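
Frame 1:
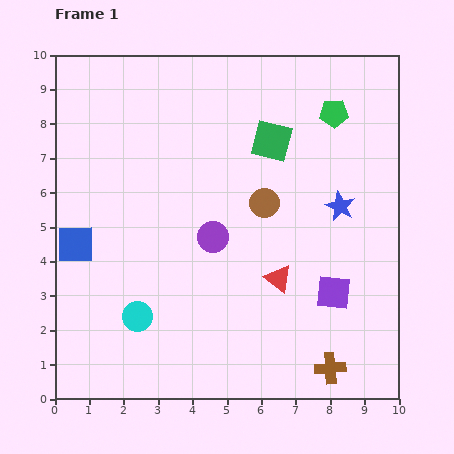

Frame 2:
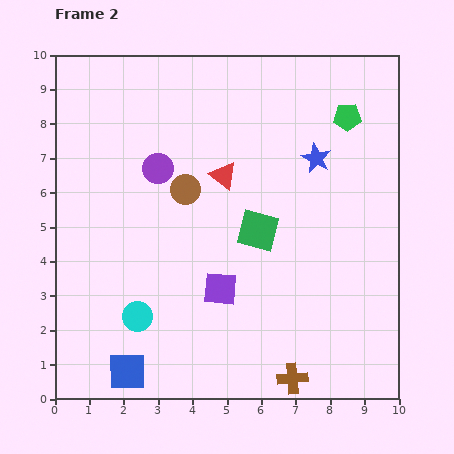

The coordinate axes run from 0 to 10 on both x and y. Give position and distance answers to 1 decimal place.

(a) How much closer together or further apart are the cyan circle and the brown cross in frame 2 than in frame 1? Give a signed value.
-1.0

Distance in frame 1: 5.8. Distance in frame 2: 4.8.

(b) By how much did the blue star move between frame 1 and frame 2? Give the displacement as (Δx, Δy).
(-0.7, 1.4)

The blue star was at (8.3, 5.6) in frame 1 and (7.6, 7.0) in frame 2.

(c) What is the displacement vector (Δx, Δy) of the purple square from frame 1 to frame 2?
(-3.3, 0.1)

The purple square was at (8.1, 3.1) in frame 1 and (4.8, 3.2) in frame 2.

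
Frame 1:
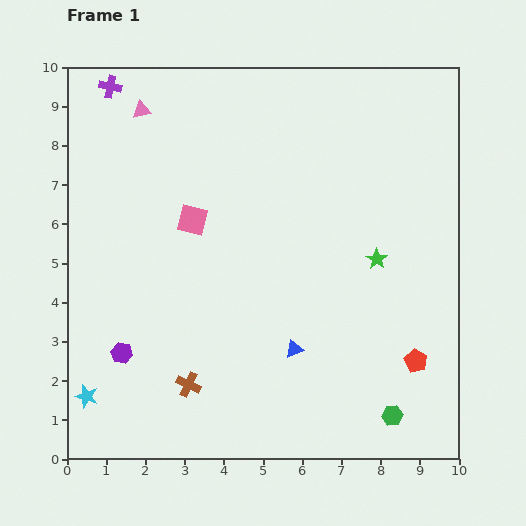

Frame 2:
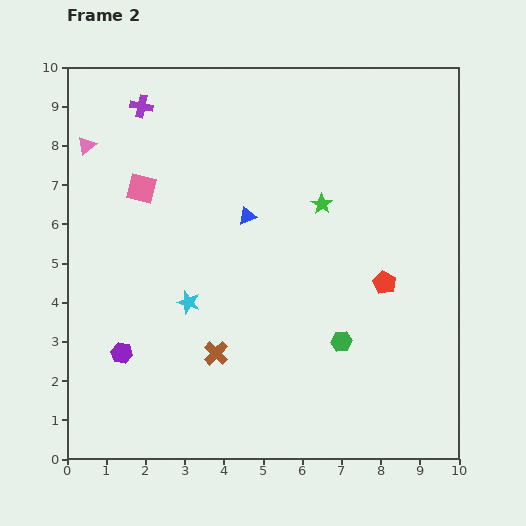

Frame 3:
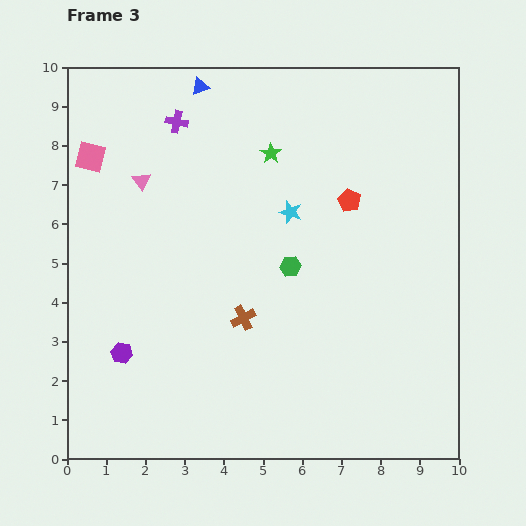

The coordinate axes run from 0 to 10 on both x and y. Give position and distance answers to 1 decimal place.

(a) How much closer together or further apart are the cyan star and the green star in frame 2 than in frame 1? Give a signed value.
-4.0

Distance in frame 1: 8.2. Distance in frame 2: 4.2.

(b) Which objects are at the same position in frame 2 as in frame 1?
the purple hexagon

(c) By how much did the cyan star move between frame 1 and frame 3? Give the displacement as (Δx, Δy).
(5.2, 4.7)

The cyan star was at (0.5, 1.6) in frame 1 and (5.7, 6.3) in frame 3.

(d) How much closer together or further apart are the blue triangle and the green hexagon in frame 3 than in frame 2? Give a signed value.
+1.1

Distance in frame 2: 4.0. Distance in frame 3: 5.1.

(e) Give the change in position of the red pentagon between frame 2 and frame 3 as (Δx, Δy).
(-0.9, 2.1)

The red pentagon was at (8.1, 4.5) in frame 2 and (7.2, 6.6) in frame 3.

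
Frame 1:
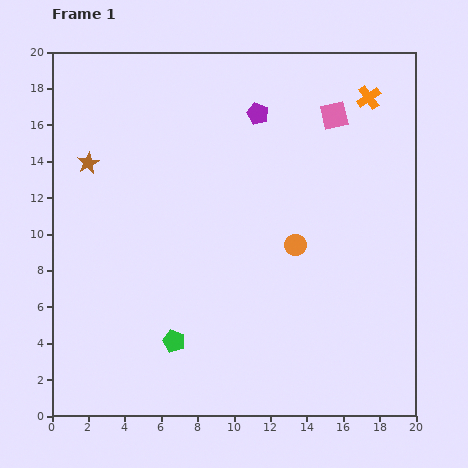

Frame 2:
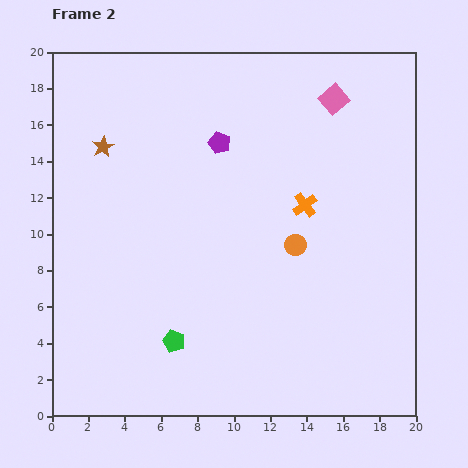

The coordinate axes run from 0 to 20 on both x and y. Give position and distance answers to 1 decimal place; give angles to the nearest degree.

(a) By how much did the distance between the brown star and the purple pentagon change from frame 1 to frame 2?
-3.3

Distance in frame 1: 9.7. Distance in frame 2: 6.4.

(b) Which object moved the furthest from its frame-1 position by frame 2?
the orange cross

(moved 6.9; next 2.6)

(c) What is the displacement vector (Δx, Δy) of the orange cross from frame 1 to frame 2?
(-3.5, -5.9)

The orange cross was at (17.4, 17.5) in frame 1 and (13.9, 11.6) in frame 2.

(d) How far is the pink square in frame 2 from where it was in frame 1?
0.9

The pink square moved from (15.5, 16.5) to (15.5, 17.4), a distance of √(0.0² + 0.9²) ≈ 0.9.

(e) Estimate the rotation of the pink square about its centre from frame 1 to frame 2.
28° counter-clockwise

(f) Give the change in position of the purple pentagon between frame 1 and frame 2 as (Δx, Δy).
(-2.1, -1.6)

The purple pentagon was at (11.3, 16.6) in frame 1 and (9.2, 15.0) in frame 2.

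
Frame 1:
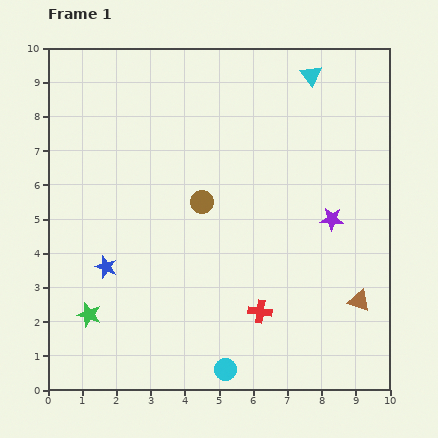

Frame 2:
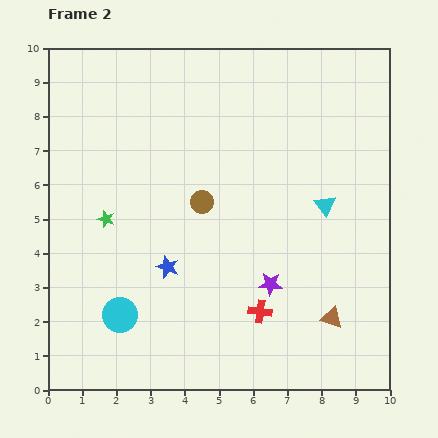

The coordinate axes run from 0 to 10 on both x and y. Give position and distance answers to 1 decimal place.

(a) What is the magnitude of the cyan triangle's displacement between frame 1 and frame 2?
3.8

The cyan triangle moved from (7.7, 9.2) to (8.1, 5.4), a distance of √(0.4² + 3.8²) ≈ 3.8.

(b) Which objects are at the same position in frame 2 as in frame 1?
the brown circle, the red cross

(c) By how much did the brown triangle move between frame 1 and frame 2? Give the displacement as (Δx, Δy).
(-0.8, -0.5)

The brown triangle was at (9.1, 2.6) in frame 1 and (8.3, 2.1) in frame 2.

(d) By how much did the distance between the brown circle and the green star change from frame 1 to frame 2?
-1.9

Distance in frame 1: 4.7. Distance in frame 2: 2.8.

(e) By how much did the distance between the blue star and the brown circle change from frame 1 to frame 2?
-1.3

Distance in frame 1: 3.4. Distance in frame 2: 2.1.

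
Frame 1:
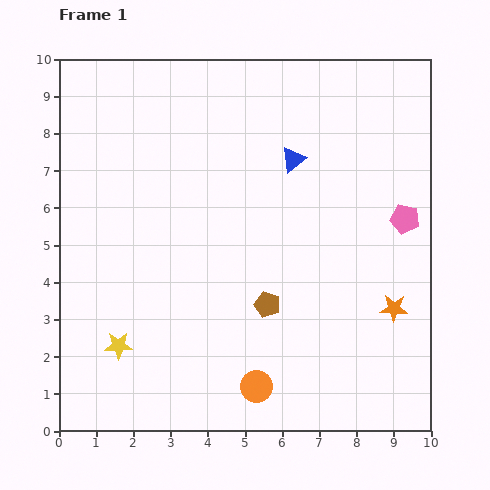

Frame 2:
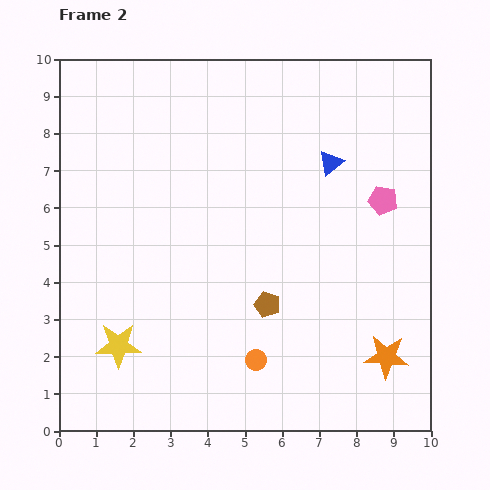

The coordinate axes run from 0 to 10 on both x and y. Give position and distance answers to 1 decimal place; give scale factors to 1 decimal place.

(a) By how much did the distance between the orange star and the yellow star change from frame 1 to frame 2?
-0.3

Distance in frame 1: 7.5. Distance in frame 2: 7.2.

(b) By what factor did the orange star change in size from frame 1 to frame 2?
1.6×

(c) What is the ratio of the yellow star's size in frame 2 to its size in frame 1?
1.7×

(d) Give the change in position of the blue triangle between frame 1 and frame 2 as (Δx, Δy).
(1.0, -0.1)

The blue triangle was at (6.3, 7.3) in frame 1 and (7.3, 7.2) in frame 2.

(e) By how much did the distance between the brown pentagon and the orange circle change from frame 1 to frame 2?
-0.7

Distance in frame 1: 2.2. Distance in frame 2: 1.5.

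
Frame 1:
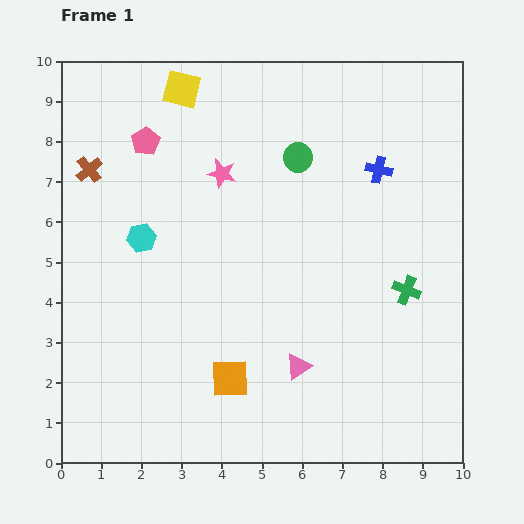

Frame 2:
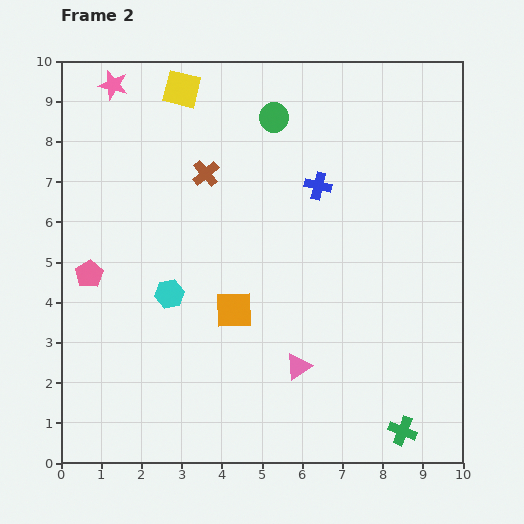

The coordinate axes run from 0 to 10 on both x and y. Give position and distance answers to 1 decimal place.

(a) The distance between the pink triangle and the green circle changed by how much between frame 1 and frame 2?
+1.0

Distance in frame 1: 5.2. Distance in frame 2: 6.2.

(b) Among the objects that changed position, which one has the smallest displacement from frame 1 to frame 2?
the green circle

(moved 1.2)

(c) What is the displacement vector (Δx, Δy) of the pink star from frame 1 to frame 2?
(-2.7, 2.2)

The pink star was at (4.0, 7.2) in frame 1 and (1.3, 9.4) in frame 2.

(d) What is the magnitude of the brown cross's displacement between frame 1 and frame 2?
2.9

The brown cross moved from (0.7, 7.3) to (3.6, 7.2), a distance of √(2.9² + 0.1²) ≈ 2.9.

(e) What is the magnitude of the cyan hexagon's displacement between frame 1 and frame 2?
1.6

The cyan hexagon moved from (2.0, 5.6) to (2.7, 4.2), a distance of √(0.7² + 1.4²) ≈ 1.6.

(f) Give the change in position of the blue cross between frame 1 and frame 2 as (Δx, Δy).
(-1.5, -0.4)

The blue cross was at (7.9, 7.3) in frame 1 and (6.4, 6.9) in frame 2.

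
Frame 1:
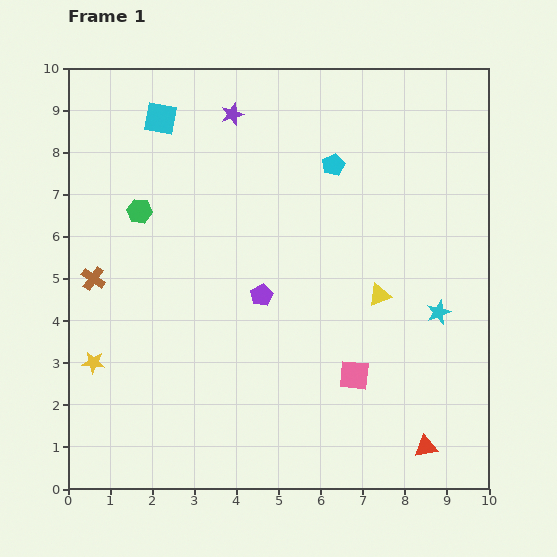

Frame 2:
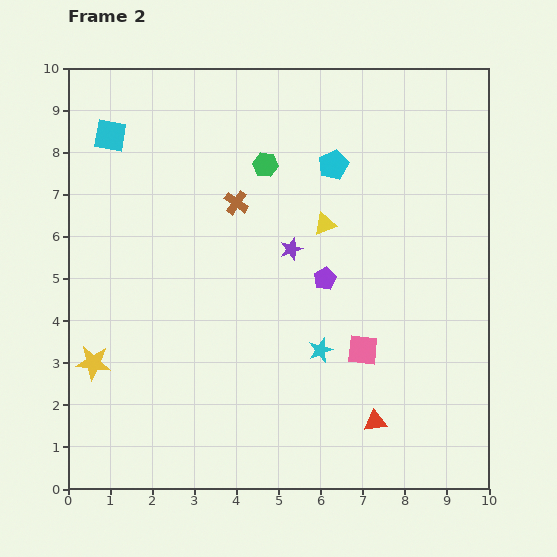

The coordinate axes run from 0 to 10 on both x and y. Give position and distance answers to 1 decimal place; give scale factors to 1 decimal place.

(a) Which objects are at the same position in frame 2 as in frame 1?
the yellow star, the cyan pentagon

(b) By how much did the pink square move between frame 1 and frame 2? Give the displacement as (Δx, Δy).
(0.2, 0.6)

The pink square was at (6.8, 2.7) in frame 1 and (7.0, 3.3) in frame 2.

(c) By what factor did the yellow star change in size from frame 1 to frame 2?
1.5×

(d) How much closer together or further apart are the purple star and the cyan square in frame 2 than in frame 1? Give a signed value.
+3.4

Distance in frame 1: 1.7. Distance in frame 2: 5.1.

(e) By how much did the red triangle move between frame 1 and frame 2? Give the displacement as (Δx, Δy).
(-1.2, 0.6)

The red triangle was at (8.5, 1.0) in frame 1 and (7.3, 1.6) in frame 2.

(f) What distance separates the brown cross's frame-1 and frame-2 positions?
3.8

The brown cross moved from (0.6, 5.0) to (4.0, 6.8), a distance of √(3.4² + 1.8²) ≈ 3.8.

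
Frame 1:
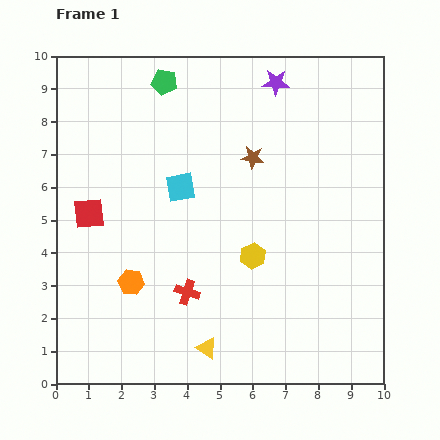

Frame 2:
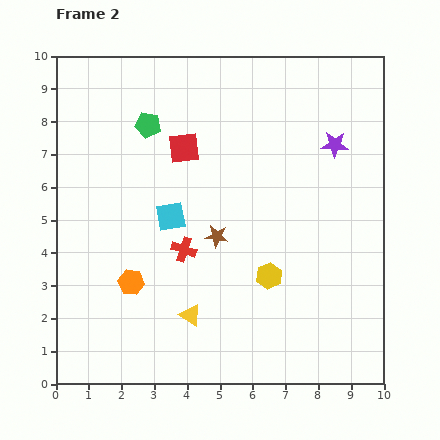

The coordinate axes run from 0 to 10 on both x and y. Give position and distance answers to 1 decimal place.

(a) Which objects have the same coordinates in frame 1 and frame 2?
the orange hexagon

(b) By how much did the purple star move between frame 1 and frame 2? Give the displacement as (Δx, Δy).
(1.8, -1.9)

The purple star was at (6.7, 9.2) in frame 1 and (8.5, 7.3) in frame 2.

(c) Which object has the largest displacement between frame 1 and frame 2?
the red square

(moved 3.5; next 2.6)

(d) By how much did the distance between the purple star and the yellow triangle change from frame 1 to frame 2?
-1.6

Distance in frame 1: 8.4. Distance in frame 2: 6.8.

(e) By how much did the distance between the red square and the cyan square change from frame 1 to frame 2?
-0.8

Distance in frame 1: 2.9. Distance in frame 2: 2.1.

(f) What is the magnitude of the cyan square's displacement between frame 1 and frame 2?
0.9

The cyan square moved from (3.8, 6.0) to (3.5, 5.1), a distance of √(0.3² + 0.9²) ≈ 0.9.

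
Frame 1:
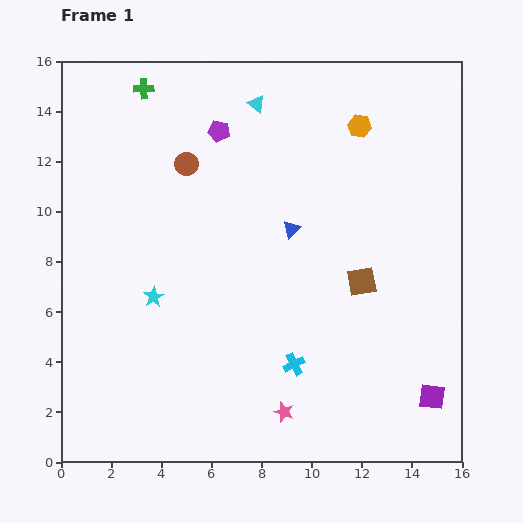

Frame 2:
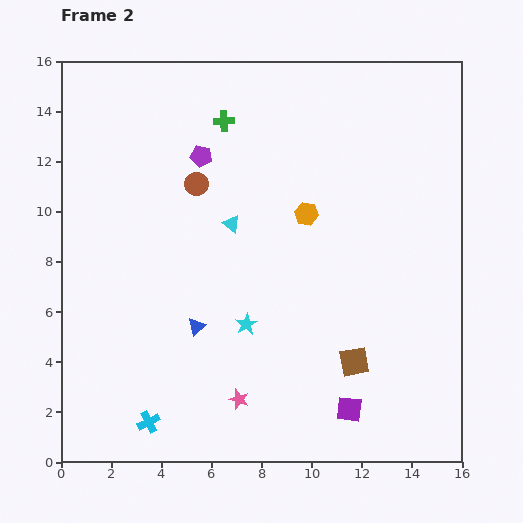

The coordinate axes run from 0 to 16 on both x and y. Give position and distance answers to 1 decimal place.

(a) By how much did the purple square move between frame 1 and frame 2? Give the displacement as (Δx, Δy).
(-3.3, -0.5)

The purple square was at (14.8, 2.6) in frame 1 and (11.5, 2.1) in frame 2.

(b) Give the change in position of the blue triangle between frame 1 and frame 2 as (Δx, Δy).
(-3.8, -3.9)

The blue triangle was at (9.2, 9.3) in frame 1 and (5.4, 5.4) in frame 2.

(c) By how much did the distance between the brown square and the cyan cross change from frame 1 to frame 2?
+4.2

Distance in frame 1: 4.3. Distance in frame 2: 8.5.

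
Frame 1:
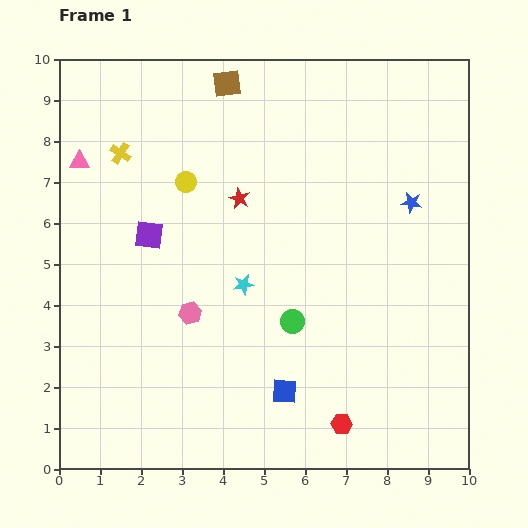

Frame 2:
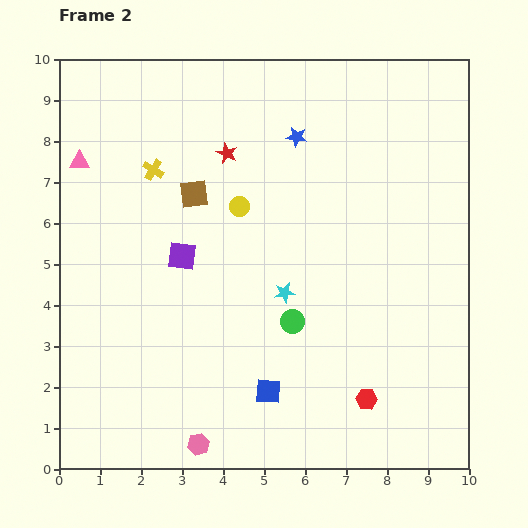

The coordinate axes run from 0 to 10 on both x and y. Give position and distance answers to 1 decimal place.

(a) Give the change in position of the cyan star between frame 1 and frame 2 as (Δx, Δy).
(1.0, -0.2)

The cyan star was at (4.5, 4.5) in frame 1 and (5.5, 4.3) in frame 2.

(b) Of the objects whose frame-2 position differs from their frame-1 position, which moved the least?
the blue square

(moved 0.4)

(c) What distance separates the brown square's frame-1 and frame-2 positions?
2.8

The brown square moved from (4.1, 9.4) to (3.3, 6.7), a distance of √(0.8² + 2.7²) ≈ 2.8.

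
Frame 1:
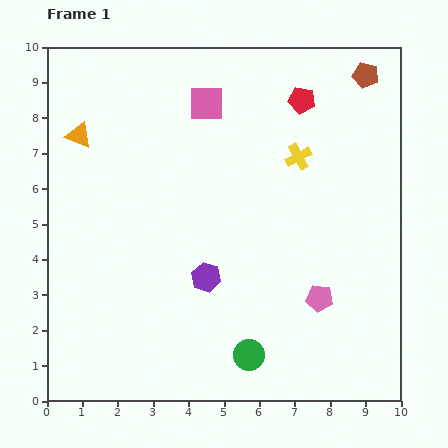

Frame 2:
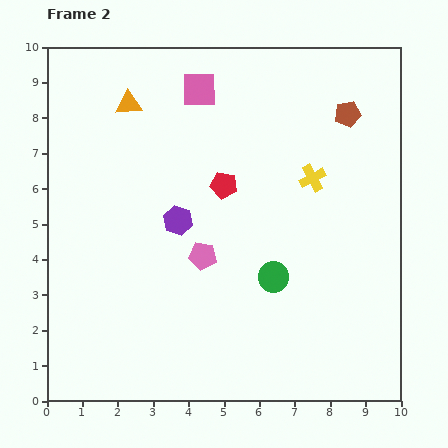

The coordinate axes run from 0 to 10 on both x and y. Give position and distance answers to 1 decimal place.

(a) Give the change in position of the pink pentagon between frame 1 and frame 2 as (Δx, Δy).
(-3.3, 1.2)

The pink pentagon was at (7.7, 2.9) in frame 1 and (4.4, 4.1) in frame 2.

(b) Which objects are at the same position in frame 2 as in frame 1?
none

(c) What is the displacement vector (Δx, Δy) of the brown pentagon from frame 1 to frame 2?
(-0.5, -1.1)

The brown pentagon was at (9.0, 9.2) in frame 1 and (8.5, 8.1) in frame 2.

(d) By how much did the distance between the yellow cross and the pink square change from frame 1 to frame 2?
+1.1

Distance in frame 1: 3.0. Distance in frame 2: 4.1.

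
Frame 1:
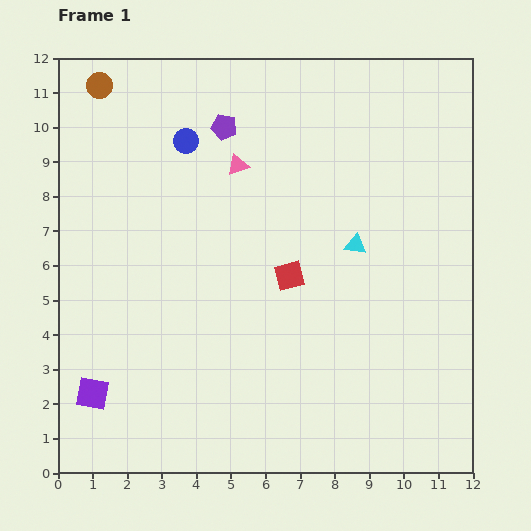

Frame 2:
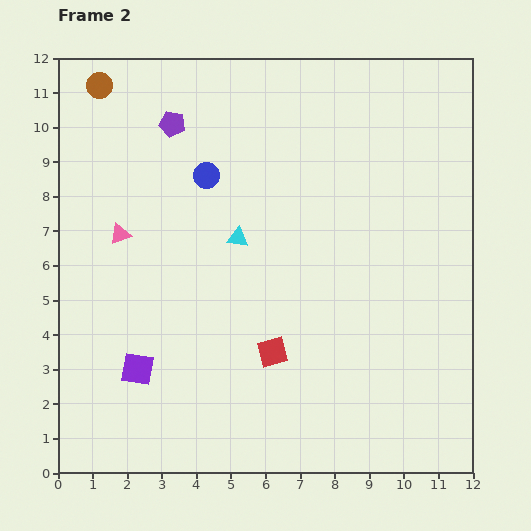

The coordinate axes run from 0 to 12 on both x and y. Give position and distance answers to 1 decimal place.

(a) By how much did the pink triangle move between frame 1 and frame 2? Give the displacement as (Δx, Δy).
(-3.4, -2.0)

The pink triangle was at (5.2, 8.9) in frame 1 and (1.8, 6.9) in frame 2.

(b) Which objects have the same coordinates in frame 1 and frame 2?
the brown circle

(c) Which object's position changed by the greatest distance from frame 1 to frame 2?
the pink triangle

(moved 3.9; next 3.4)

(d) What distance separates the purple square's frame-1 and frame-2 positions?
1.5

The purple square moved from (1.0, 2.3) to (2.3, 3.0), a distance of √(1.3² + 0.7²) ≈ 1.5.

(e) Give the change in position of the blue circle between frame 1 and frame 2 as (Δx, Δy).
(0.6, -1.0)

The blue circle was at (3.7, 9.6) in frame 1 and (4.3, 8.6) in frame 2.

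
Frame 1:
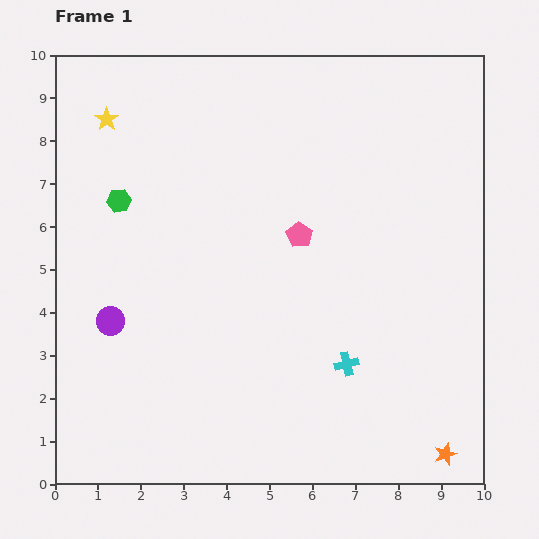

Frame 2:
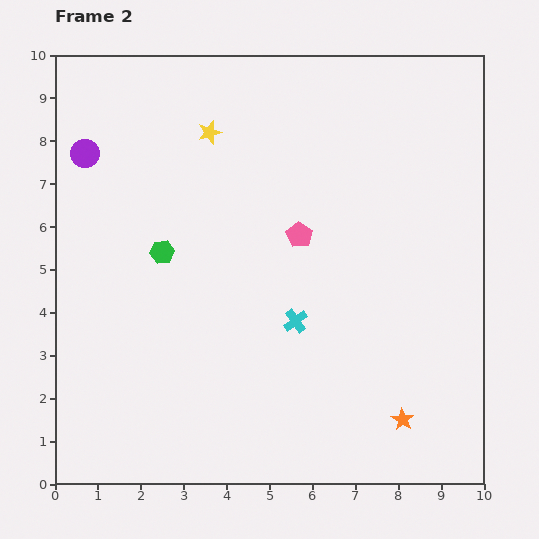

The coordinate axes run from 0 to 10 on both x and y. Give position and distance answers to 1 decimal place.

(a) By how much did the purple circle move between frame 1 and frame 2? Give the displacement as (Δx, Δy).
(-0.6, 3.9)

The purple circle was at (1.3, 3.8) in frame 1 and (0.7, 7.7) in frame 2.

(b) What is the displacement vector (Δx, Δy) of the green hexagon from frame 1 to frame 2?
(1.0, -1.2)

The green hexagon was at (1.5, 6.6) in frame 1 and (2.5, 5.4) in frame 2.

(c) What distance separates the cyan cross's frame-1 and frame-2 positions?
1.6

The cyan cross moved from (6.8, 2.8) to (5.6, 3.8), a distance of √(1.2² + 1.0²) ≈ 1.6.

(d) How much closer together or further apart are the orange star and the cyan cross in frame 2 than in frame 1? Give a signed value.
+0.3

Distance in frame 1: 3.1. Distance in frame 2: 3.4.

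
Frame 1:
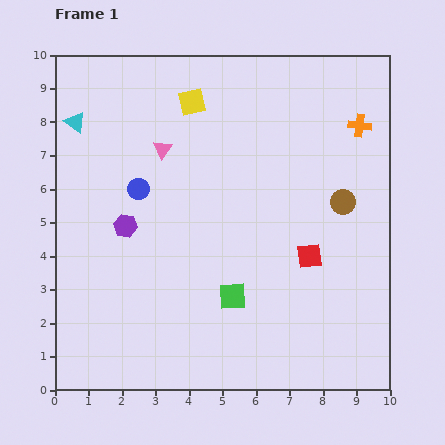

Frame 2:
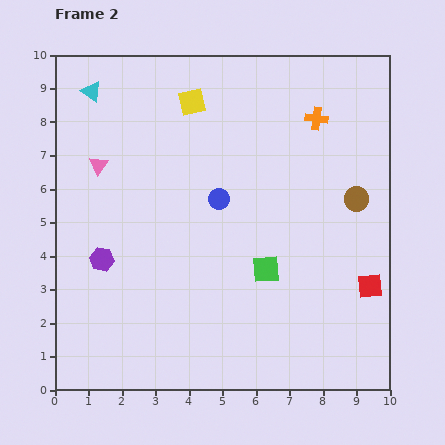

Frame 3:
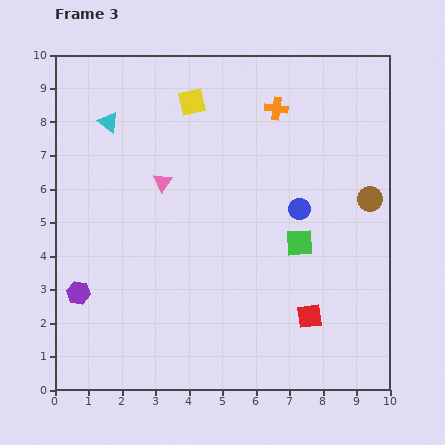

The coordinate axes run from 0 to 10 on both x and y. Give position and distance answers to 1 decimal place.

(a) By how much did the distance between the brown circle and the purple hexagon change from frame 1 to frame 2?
+1.3

Distance in frame 1: 6.5. Distance in frame 2: 7.8.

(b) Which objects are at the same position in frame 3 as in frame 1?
the yellow square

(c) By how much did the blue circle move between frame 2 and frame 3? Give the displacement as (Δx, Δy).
(2.4, -0.3)

The blue circle was at (4.9, 5.7) in frame 2 and (7.3, 5.4) in frame 3.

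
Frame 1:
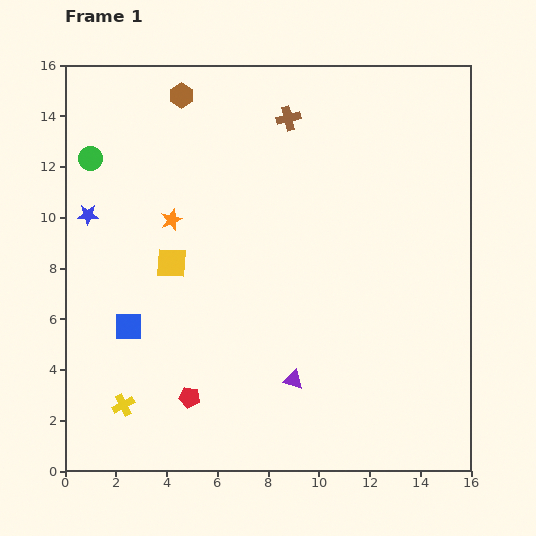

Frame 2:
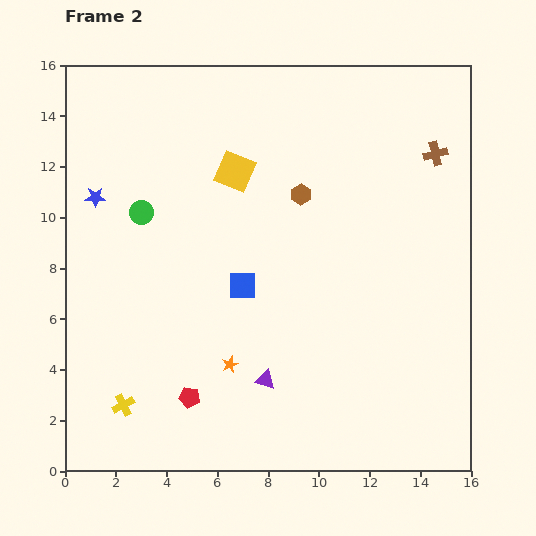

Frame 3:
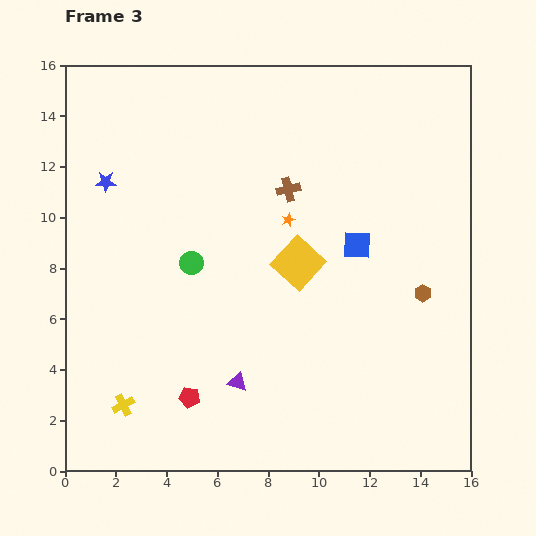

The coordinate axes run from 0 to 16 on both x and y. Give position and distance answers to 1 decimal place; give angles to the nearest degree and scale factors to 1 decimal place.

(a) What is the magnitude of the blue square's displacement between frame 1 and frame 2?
4.8

The blue square moved from (2.5, 5.7) to (7.0, 7.3), a distance of √(4.5² + 1.6²) ≈ 4.8.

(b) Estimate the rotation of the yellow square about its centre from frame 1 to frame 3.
40° clockwise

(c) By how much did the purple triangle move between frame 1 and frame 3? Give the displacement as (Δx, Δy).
(-2.2, -0.1)

The purple triangle was at (9.0, 3.6) in frame 1 and (6.8, 3.5) in frame 3.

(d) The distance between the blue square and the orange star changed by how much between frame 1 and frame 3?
-1.6

Distance in frame 1: 4.5. Distance in frame 3: 2.9.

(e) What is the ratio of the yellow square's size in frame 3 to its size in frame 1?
1.5×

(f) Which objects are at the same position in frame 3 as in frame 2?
the yellow cross, the red pentagon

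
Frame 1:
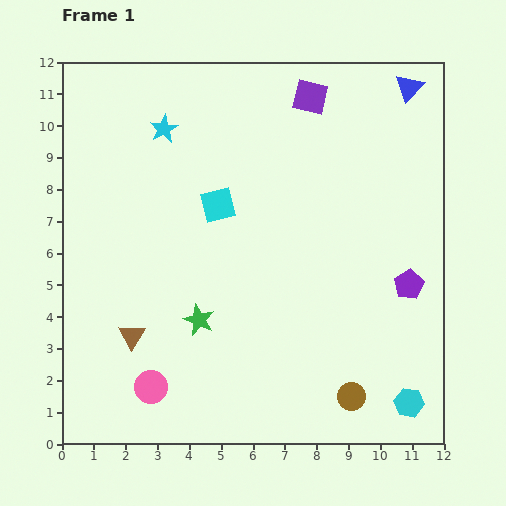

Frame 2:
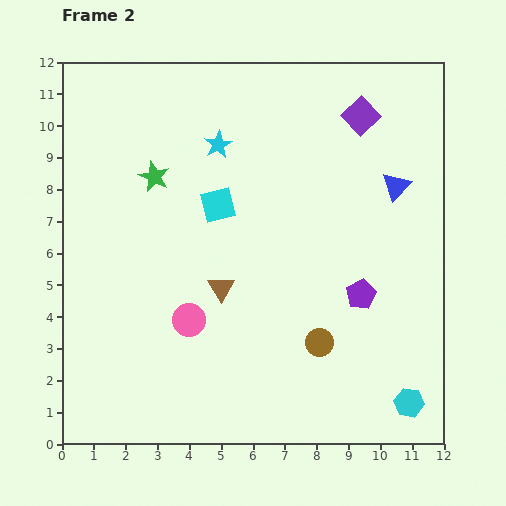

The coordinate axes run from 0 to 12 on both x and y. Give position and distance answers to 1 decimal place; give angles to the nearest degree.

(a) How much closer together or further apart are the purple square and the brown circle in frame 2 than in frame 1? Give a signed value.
-2.3

Distance in frame 1: 9.5. Distance in frame 2: 7.2.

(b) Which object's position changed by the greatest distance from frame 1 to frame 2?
the green star

(moved 4.7; next 3.2)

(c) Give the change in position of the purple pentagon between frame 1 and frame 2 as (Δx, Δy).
(-1.5, -0.3)

The purple pentagon was at (10.9, 5.0) in frame 1 and (9.4, 4.7) in frame 2.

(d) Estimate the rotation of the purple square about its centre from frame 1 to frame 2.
33° clockwise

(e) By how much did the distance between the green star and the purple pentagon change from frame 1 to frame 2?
+0.8

Distance in frame 1: 6.7. Distance in frame 2: 7.5.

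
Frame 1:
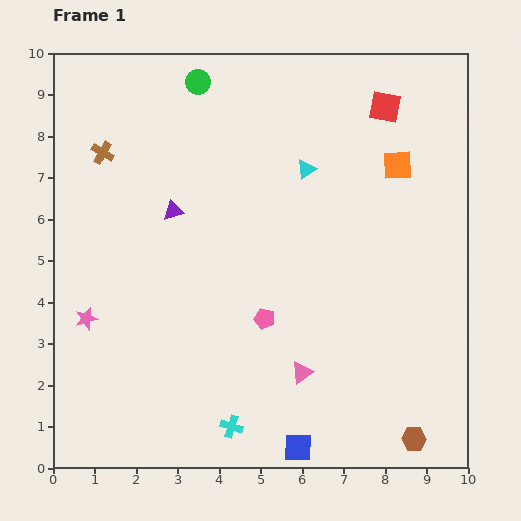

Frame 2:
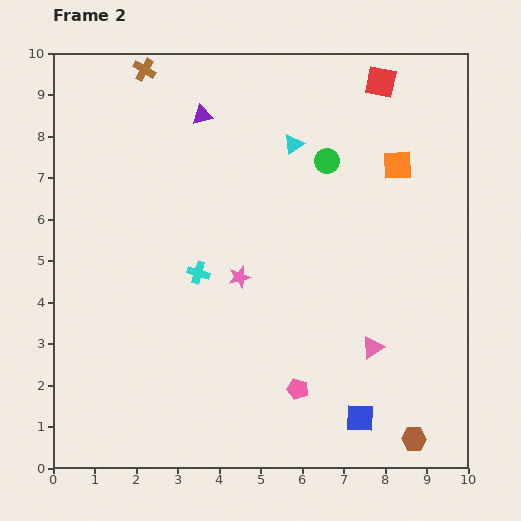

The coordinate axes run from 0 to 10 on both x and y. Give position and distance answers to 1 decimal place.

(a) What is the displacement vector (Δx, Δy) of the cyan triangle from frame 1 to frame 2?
(-0.3, 0.6)

The cyan triangle was at (6.1, 7.2) in frame 1 and (5.8, 7.8) in frame 2.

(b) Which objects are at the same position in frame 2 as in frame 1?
the orange square, the brown hexagon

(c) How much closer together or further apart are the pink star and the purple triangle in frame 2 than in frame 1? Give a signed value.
+0.7

Distance in frame 1: 3.3. Distance in frame 2: 4.0.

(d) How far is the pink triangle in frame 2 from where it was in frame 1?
1.8

The pink triangle moved from (6.0, 2.3) to (7.7, 2.9), a distance of √(1.7² + 0.6²) ≈ 1.8.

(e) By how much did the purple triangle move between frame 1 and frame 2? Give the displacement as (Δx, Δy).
(0.7, 2.3)

The purple triangle was at (2.9, 6.2) in frame 1 and (3.6, 8.5) in frame 2.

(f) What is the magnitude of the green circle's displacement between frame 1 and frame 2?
3.6

The green circle moved from (3.5, 9.3) to (6.6, 7.4), a distance of √(3.1² + 1.9²) ≈ 3.6.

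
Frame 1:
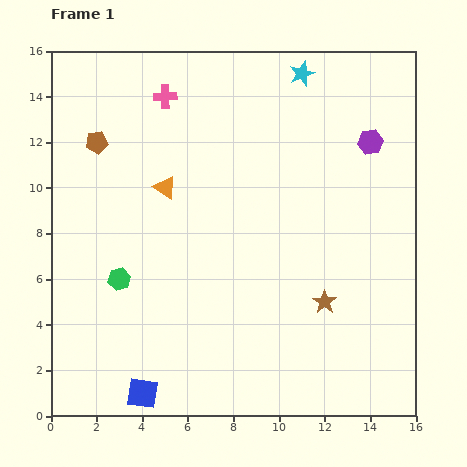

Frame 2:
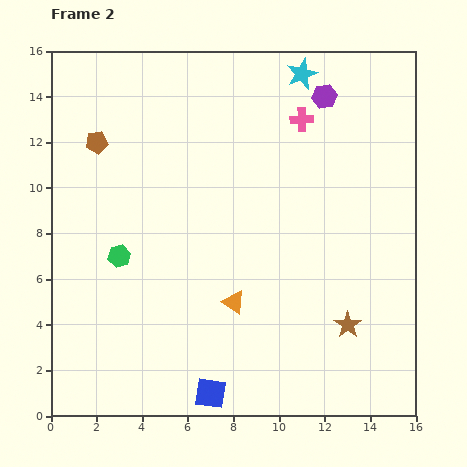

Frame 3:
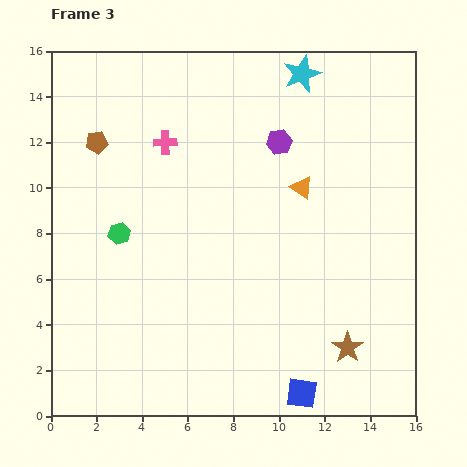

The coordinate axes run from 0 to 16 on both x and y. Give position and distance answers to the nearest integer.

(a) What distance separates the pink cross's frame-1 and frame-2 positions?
6

The pink cross moved from (5, 14) to (11, 13), a distance of √(6² + 1²) ≈ 6.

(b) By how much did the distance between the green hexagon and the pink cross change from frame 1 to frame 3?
-4

Distance in frame 1: 8. Distance in frame 3: 4.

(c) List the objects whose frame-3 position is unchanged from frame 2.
the cyan star, the brown pentagon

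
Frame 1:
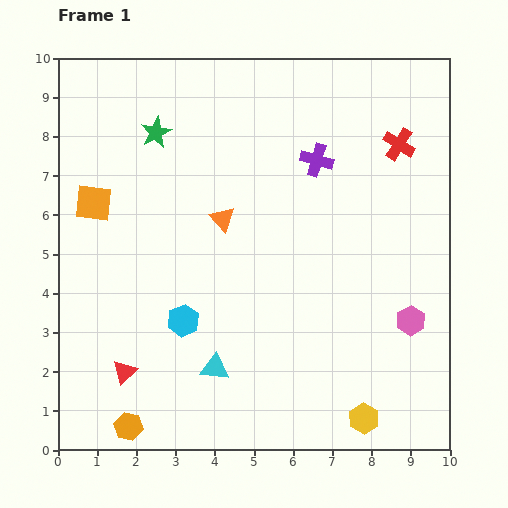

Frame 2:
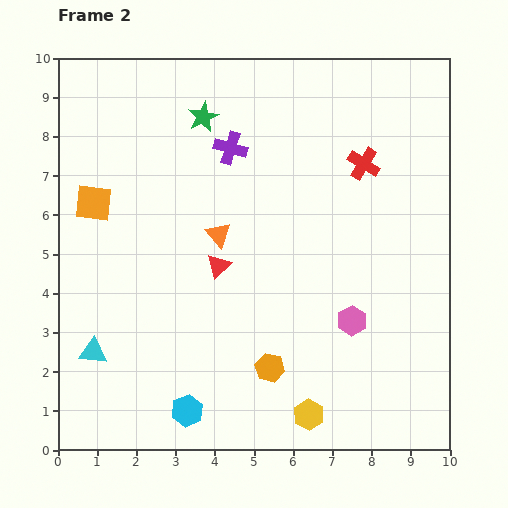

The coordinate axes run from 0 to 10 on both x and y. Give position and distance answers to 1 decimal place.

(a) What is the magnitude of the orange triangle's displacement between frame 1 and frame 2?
0.4

The orange triangle moved from (4.2, 5.9) to (4.1, 5.5), a distance of √(0.1² + 0.4²) ≈ 0.4.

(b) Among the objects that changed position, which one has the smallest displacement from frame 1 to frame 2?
the orange triangle

(moved 0.4)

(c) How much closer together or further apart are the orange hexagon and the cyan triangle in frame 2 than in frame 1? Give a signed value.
+1.8

Distance in frame 1: 2.7. Distance in frame 2: 4.5.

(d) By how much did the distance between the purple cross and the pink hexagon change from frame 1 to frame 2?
+0.6

Distance in frame 1: 4.8. Distance in frame 2: 5.4.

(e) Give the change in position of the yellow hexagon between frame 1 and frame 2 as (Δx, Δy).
(-1.4, 0.1)

The yellow hexagon was at (7.8, 0.8) in frame 1 and (6.4, 0.9) in frame 2.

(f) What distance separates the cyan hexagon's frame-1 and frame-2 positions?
2.3

The cyan hexagon moved from (3.2, 3.3) to (3.3, 1.0), a distance of √(0.1² + 2.3²) ≈ 2.3.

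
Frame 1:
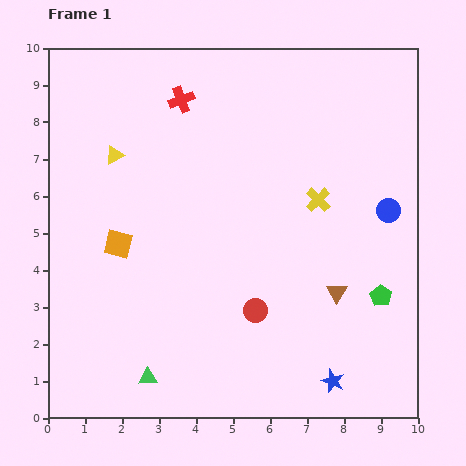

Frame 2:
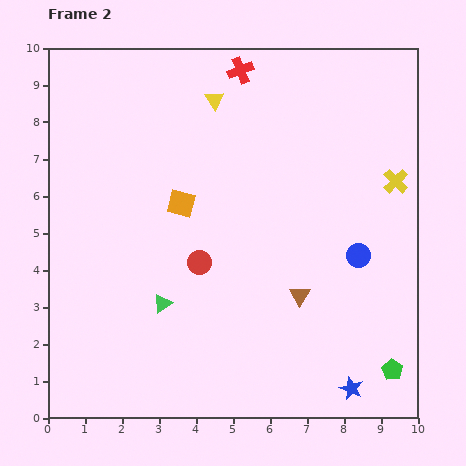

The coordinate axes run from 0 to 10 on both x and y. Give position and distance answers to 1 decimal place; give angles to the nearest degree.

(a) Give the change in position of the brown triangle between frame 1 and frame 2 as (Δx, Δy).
(-1.0, -0.1)

The brown triangle was at (7.8, 3.4) in frame 1 and (6.8, 3.3) in frame 2.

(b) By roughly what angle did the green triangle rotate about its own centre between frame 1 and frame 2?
33° counter-clockwise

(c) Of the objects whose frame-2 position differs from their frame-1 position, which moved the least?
the blue star

(moved 0.5)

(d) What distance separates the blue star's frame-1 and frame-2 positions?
0.5

The blue star moved from (7.7, 1.0) to (8.2, 0.8), a distance of √(0.5² + 0.2²) ≈ 0.5.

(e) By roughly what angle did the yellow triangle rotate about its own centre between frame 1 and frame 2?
37° counter-clockwise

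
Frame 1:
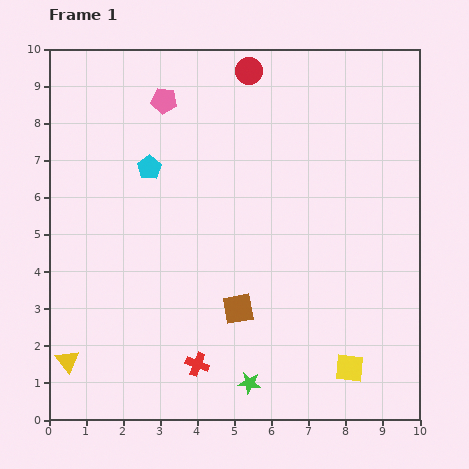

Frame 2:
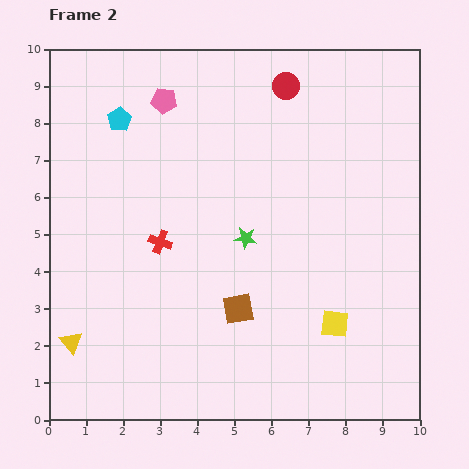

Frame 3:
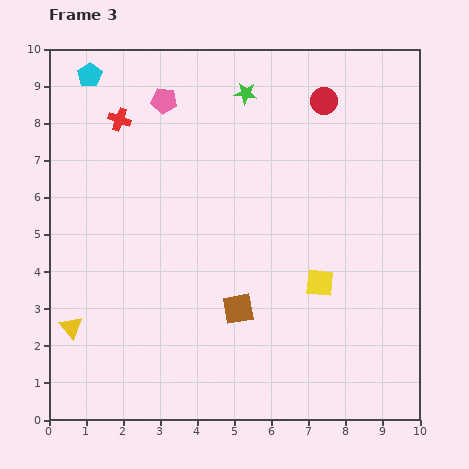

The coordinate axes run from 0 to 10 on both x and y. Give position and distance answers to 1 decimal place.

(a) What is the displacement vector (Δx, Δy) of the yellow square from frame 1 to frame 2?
(-0.4, 1.2)

The yellow square was at (8.1, 1.4) in frame 1 and (7.7, 2.6) in frame 2.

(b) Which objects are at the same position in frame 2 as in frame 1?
the brown square, the pink pentagon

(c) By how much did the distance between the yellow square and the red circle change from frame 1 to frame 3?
-3.5

Distance in frame 1: 8.4. Distance in frame 3: 4.9.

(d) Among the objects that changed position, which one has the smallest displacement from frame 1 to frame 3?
the yellow triangle

(moved 0.9)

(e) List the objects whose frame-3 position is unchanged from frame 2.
the brown square, the pink pentagon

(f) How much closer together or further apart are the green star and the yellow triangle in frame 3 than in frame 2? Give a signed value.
+2.4

Distance in frame 2: 5.5. Distance in frame 3: 7.9.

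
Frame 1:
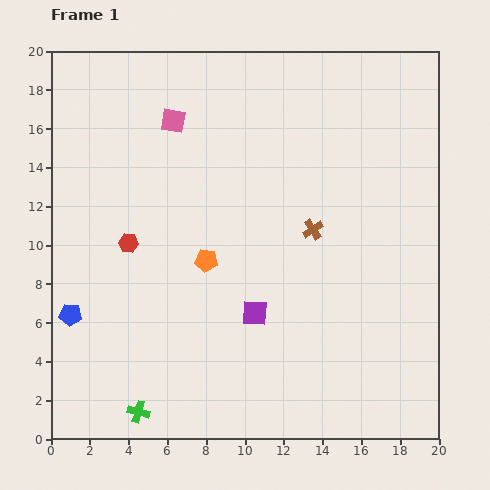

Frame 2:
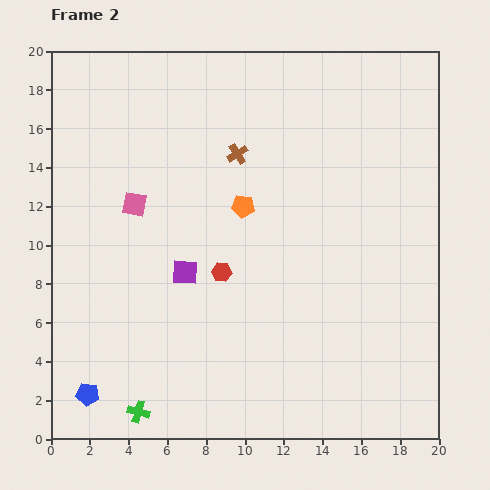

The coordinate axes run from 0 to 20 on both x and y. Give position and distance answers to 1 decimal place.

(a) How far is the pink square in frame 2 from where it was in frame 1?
4.7

The pink square moved from (6.3, 16.4) to (4.3, 12.1), a distance of √(2.0² + 4.3²) ≈ 4.7.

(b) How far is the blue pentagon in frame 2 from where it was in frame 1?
4.2

The blue pentagon moved from (1.0, 6.4) to (1.9, 2.3), a distance of √(0.9² + 4.1²) ≈ 4.2.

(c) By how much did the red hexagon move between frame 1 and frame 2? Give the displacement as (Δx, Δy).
(4.8, -1.5)

The red hexagon was at (4.0, 10.1) in frame 1 and (8.8, 8.6) in frame 2.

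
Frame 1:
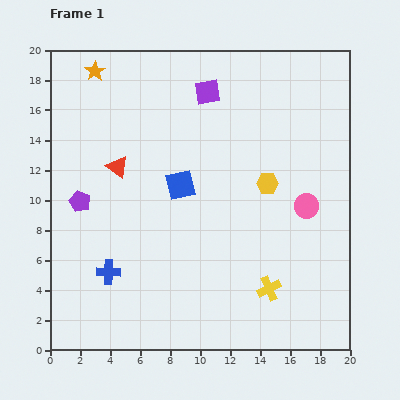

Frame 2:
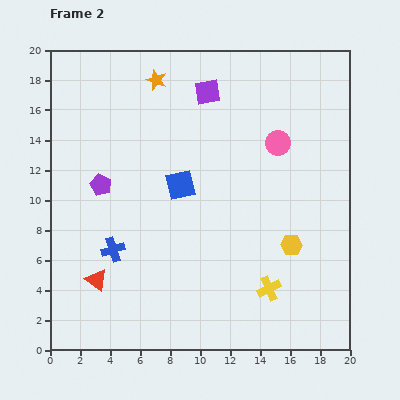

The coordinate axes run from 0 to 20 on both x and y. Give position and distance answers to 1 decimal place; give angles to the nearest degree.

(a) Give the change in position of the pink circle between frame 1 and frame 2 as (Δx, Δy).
(-1.9, 4.2)

The pink circle was at (17.1, 9.6) in frame 1 and (15.2, 13.8) in frame 2.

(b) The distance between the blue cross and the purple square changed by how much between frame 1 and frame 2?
-1.5

Distance in frame 1: 13.7. Distance in frame 2: 12.2.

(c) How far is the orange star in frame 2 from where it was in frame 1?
4.1

The orange star moved from (3.0, 18.6) to (7.1, 18.0), a distance of √(4.1² + 0.6²) ≈ 4.1.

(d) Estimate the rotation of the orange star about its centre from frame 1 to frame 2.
20° counter-clockwise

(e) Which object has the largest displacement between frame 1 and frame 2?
the red triangle

(moved 7.6; next 4.6)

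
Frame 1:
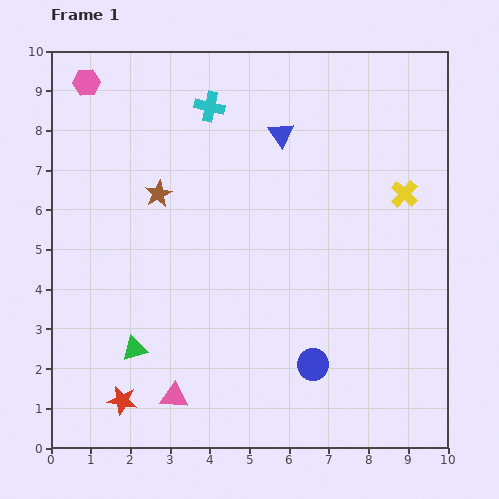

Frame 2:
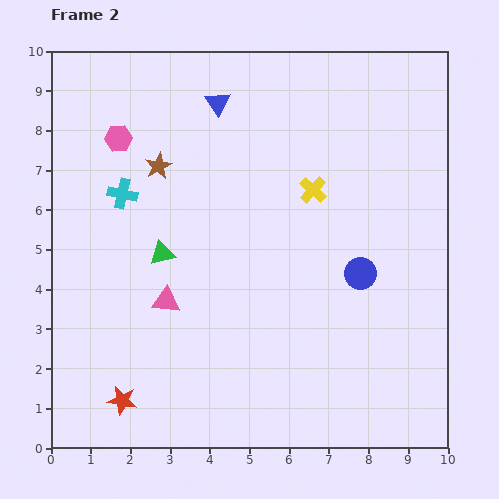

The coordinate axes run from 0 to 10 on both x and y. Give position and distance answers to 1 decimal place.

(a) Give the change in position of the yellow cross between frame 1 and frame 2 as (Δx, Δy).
(-2.3, 0.1)

The yellow cross was at (8.9, 6.4) in frame 1 and (6.6, 6.5) in frame 2.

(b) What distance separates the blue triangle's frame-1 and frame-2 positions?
1.8

The blue triangle moved from (5.8, 7.9) to (4.2, 8.7), a distance of √(1.6² + 0.8²) ≈ 1.8.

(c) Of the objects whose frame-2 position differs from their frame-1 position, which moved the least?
the brown star

(moved 0.7)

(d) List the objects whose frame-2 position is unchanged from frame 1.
the red star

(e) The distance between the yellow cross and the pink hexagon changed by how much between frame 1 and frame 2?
-3.4

Distance in frame 1: 8.5. Distance in frame 2: 5.1.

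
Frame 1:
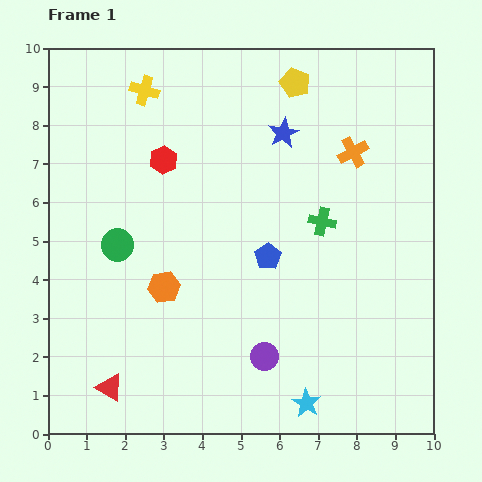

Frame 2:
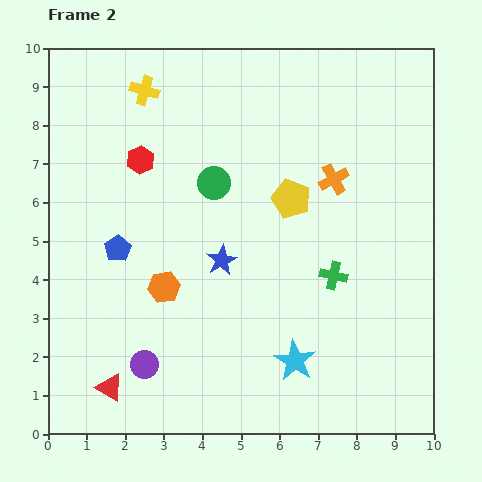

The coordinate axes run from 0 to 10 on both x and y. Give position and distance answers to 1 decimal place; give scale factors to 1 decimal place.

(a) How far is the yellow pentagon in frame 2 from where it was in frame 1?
3.0

The yellow pentagon moved from (6.4, 9.1) to (6.3, 6.1), a distance of √(0.1² + 3.0²) ≈ 3.0.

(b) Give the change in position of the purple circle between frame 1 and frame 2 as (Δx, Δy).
(-3.1, -0.2)

The purple circle was at (5.6, 2.0) in frame 1 and (2.5, 1.8) in frame 2.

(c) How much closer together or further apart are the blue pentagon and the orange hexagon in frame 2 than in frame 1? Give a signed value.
-1.2

Distance in frame 1: 2.8. Distance in frame 2: 1.6.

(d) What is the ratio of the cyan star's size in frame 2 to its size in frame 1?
1.4×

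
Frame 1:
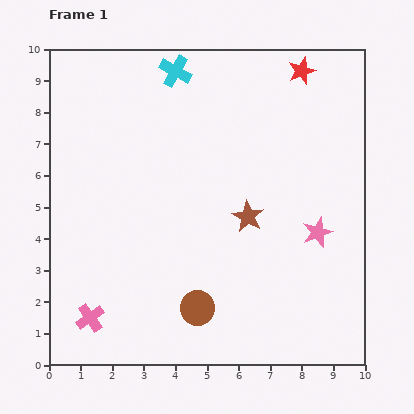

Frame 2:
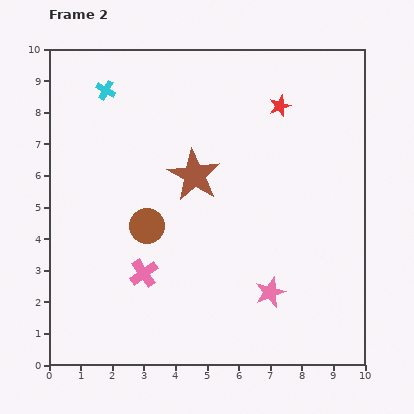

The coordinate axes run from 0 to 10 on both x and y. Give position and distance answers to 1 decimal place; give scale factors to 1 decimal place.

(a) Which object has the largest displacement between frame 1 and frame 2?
the brown circle

(moved 3.1; next 2.4)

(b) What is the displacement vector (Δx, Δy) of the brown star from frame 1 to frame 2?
(-1.7, 1.3)

The brown star was at (6.3, 4.7) in frame 1 and (4.6, 6.0) in frame 2.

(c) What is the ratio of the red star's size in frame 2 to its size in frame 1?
0.8×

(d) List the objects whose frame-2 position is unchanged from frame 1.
none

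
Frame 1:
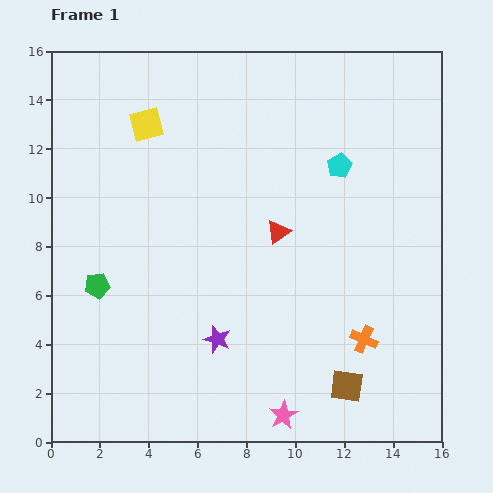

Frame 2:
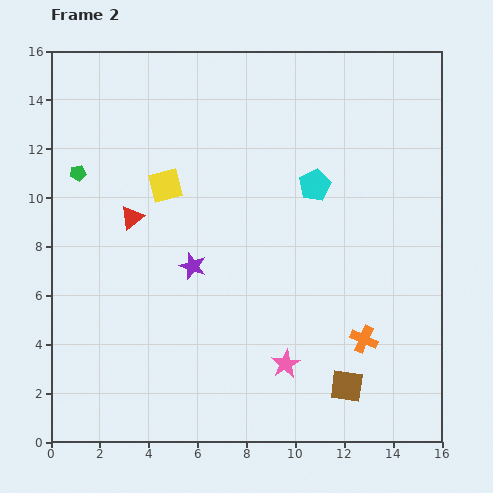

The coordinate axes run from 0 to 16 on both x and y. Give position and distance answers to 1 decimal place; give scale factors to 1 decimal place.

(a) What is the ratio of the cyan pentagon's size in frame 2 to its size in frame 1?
1.3×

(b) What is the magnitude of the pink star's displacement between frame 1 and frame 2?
2.1

The pink star moved from (9.5, 1.1) to (9.6, 3.2), a distance of √(0.1² + 2.1²) ≈ 2.1.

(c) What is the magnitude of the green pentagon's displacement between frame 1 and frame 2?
4.7

The green pentagon moved from (1.9, 6.4) to (1.1, 11.0), a distance of √(0.8² + 4.6²) ≈ 4.7.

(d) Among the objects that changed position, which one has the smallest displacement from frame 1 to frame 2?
the cyan pentagon

(moved 1.3)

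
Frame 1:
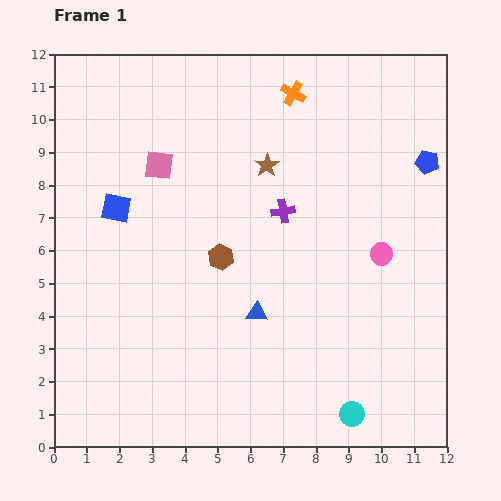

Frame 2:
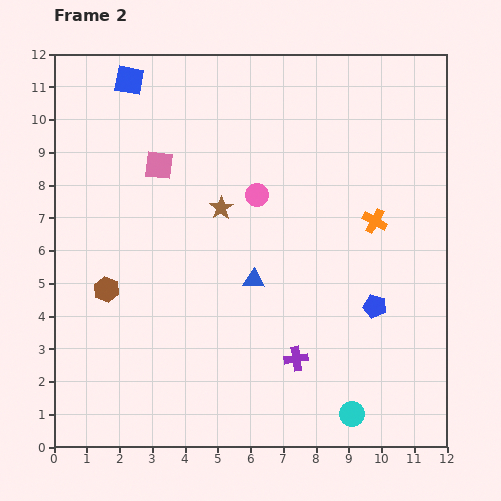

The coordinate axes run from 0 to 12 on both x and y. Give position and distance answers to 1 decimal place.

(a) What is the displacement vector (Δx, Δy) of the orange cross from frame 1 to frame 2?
(2.5, -3.9)

The orange cross was at (7.3, 10.8) in frame 1 and (9.8, 6.9) in frame 2.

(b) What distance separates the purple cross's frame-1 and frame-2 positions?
4.5

The purple cross moved from (7.0, 7.2) to (7.4, 2.7), a distance of √(0.4² + 4.5²) ≈ 4.5.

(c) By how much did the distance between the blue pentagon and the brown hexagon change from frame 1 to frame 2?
+1.3

Distance in frame 1: 6.9. Distance in frame 2: 8.2.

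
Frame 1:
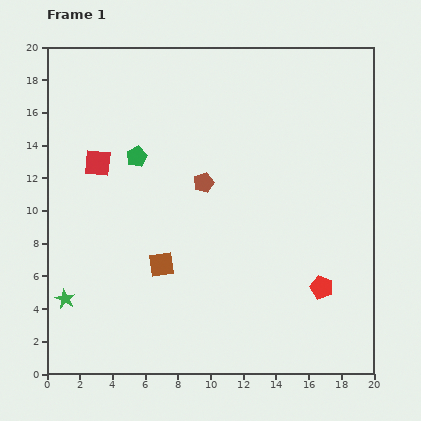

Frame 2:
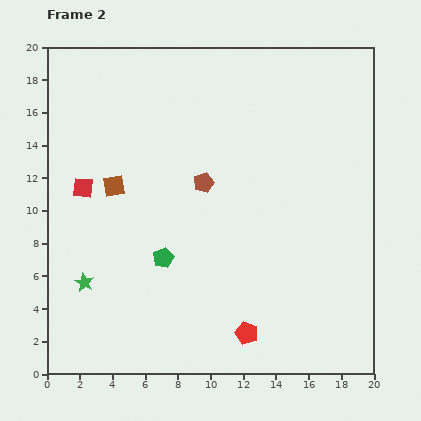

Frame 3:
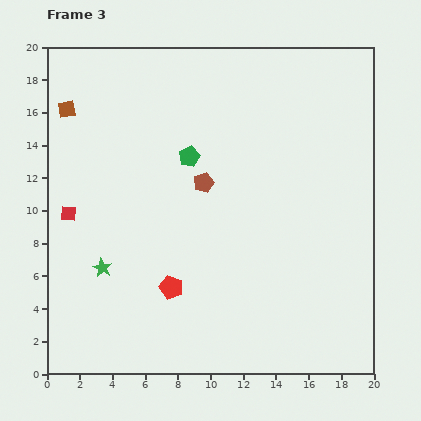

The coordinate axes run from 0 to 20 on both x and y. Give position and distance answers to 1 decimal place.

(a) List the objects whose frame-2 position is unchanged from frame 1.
the brown pentagon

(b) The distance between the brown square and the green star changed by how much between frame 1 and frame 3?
+3.6

Distance in frame 1: 6.3. Distance in frame 3: 9.9.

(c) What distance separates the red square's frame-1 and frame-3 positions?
3.6

The red square moved from (3.1, 12.9) to (1.3, 9.8), a distance of √(1.8² + 3.1²) ≈ 3.6.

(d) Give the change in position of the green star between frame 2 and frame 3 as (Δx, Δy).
(1.1, 0.9)

The green star was at (2.3, 5.6) in frame 2 and (3.4, 6.5) in frame 3.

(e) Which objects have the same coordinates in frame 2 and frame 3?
the brown pentagon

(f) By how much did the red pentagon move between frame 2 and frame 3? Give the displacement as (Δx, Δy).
(-4.6, 2.8)

The red pentagon was at (12.2, 2.5) in frame 2 and (7.6, 5.3) in frame 3.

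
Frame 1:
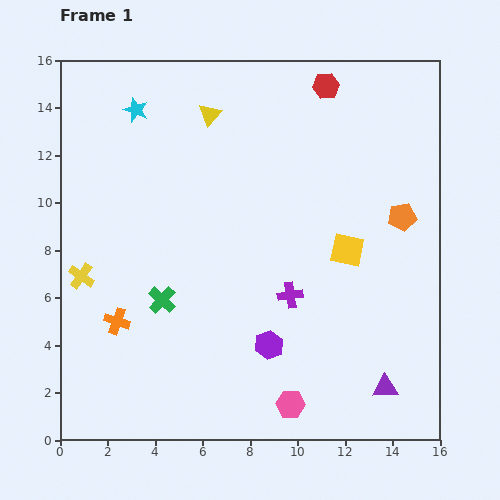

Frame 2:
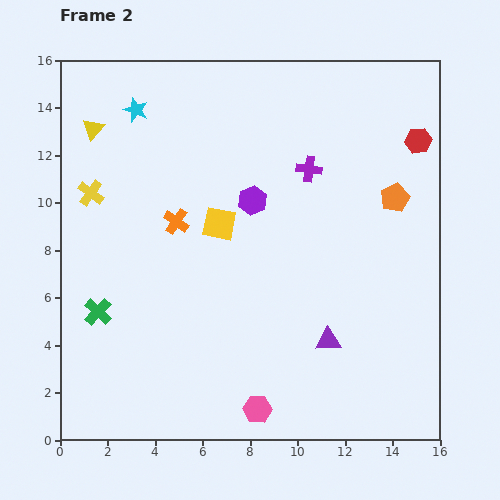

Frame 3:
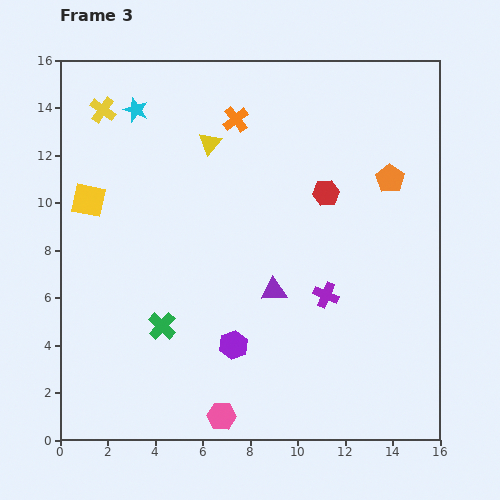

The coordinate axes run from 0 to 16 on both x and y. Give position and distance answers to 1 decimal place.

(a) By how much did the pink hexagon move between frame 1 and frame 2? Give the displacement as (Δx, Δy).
(-1.4, -0.2)

The pink hexagon was at (9.7, 1.5) in frame 1 and (8.3, 1.3) in frame 2.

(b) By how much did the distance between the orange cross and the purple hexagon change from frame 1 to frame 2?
-3.2

Distance in frame 1: 6.5. Distance in frame 2: 3.3.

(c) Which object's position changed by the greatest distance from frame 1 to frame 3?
the yellow square

(moved 11.1; next 9.9)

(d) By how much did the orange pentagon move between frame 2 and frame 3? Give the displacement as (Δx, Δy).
(-0.2, 0.8)

The orange pentagon was at (14.1, 10.2) in frame 2 and (13.9, 11.0) in frame 3.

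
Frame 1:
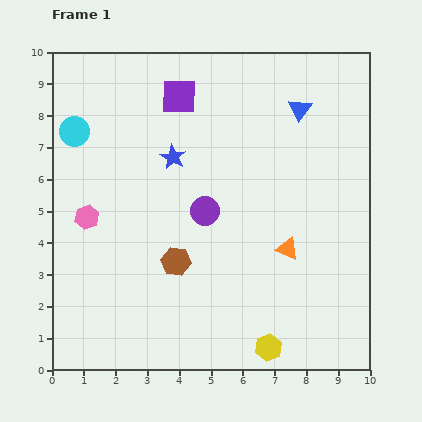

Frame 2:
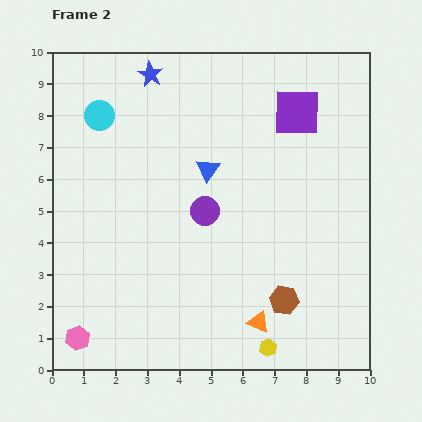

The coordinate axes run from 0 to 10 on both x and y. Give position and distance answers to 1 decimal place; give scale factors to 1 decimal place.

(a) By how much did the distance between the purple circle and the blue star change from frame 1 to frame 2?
+2.6

Distance in frame 1: 2.0. Distance in frame 2: 4.6.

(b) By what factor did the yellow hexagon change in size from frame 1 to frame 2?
0.7×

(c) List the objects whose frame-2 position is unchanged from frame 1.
the purple circle, the yellow hexagon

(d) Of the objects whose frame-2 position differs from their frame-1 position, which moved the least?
the cyan circle

(moved 0.9)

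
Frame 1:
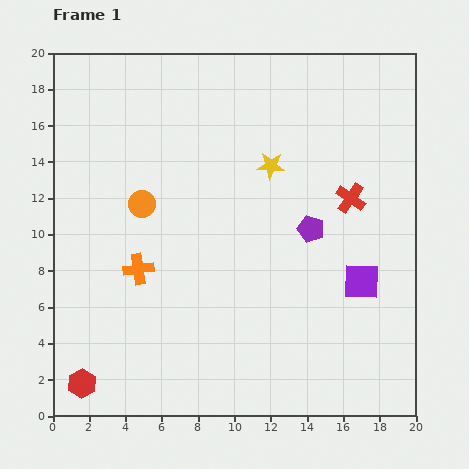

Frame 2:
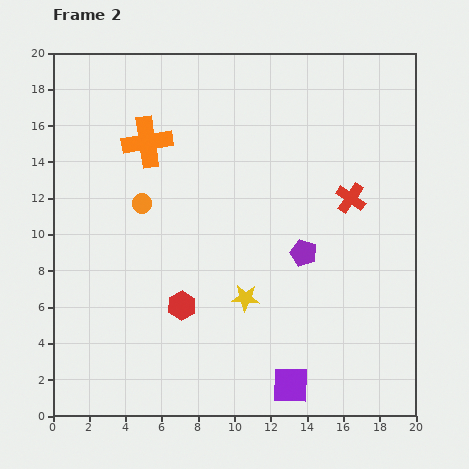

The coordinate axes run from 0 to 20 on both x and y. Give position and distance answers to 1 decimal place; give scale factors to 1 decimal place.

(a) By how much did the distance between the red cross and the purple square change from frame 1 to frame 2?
+6.2

Distance in frame 1: 4.6. Distance in frame 2: 10.8.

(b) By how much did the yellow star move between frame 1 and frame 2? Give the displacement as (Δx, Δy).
(-1.4, -7.3)

The yellow star was at (12.0, 13.8) in frame 1 and (10.6, 6.5) in frame 2.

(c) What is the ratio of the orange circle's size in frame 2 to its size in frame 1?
0.7×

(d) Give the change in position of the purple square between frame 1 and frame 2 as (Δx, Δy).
(-3.9, -5.7)

The purple square was at (17.0, 7.4) in frame 1 and (13.1, 1.7) in frame 2.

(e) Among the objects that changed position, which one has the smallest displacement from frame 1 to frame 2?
the purple pentagon

(moved 1.4)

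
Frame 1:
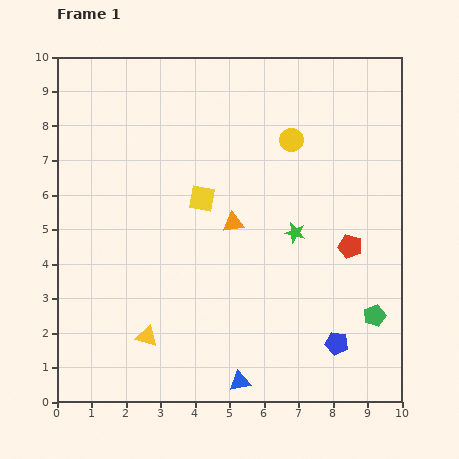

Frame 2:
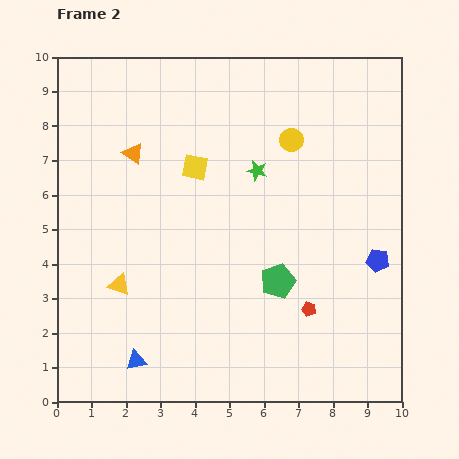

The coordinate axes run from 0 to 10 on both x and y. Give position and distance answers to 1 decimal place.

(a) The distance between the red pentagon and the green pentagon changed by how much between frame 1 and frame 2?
-0.9

Distance in frame 1: 2.1. Distance in frame 2: 1.2.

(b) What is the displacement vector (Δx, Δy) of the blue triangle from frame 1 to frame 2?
(-3.0, 0.6)

The blue triangle was at (5.3, 0.6) in frame 1 and (2.3, 1.2) in frame 2.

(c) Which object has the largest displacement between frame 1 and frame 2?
the orange triangle

(moved 3.5; next 3.1)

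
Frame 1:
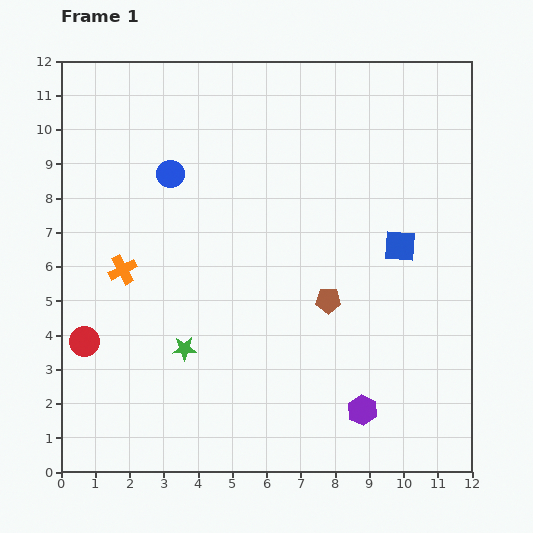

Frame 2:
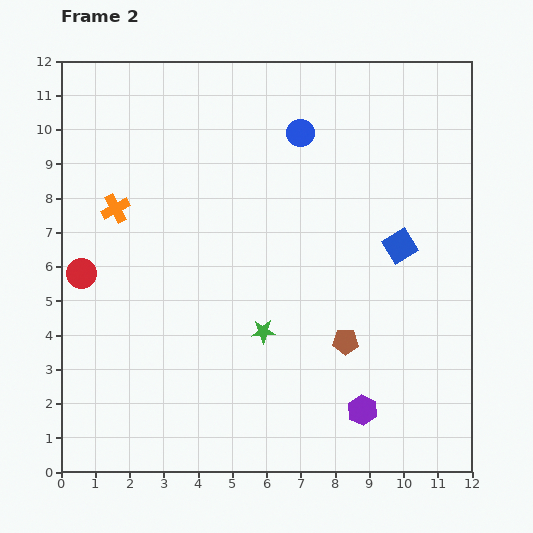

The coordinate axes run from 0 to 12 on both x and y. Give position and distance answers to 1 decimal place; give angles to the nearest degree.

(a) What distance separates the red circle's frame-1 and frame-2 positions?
2.0

The red circle moved from (0.7, 3.8) to (0.6, 5.8), a distance of √(0.1² + 2.0²) ≈ 2.0.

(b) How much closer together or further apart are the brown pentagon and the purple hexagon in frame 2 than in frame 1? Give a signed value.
-1.3

Distance in frame 1: 3.4. Distance in frame 2: 2.1.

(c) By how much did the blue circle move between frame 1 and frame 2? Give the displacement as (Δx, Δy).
(3.8, 1.2)

The blue circle was at (3.2, 8.7) in frame 1 and (7.0, 9.9) in frame 2.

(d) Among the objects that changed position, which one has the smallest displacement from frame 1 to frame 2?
the brown pentagon

(moved 1.3)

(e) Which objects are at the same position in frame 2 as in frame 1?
the blue square, the purple hexagon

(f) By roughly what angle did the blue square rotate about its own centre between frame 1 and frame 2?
36° counter-clockwise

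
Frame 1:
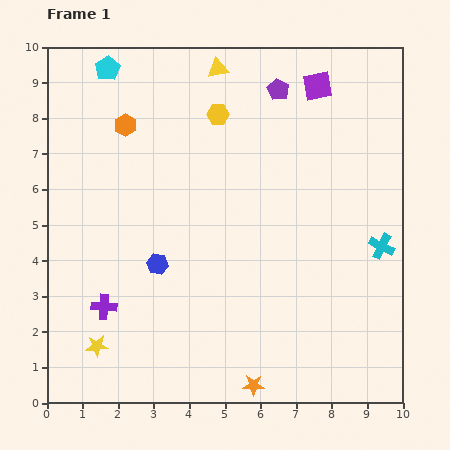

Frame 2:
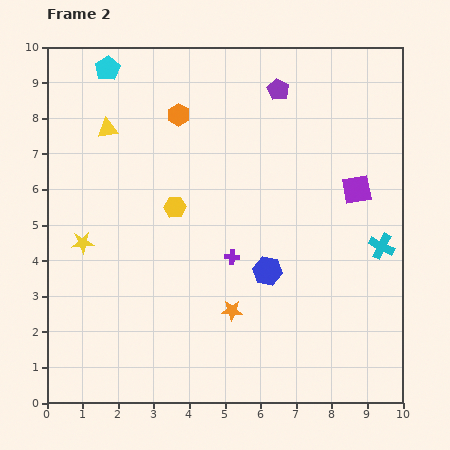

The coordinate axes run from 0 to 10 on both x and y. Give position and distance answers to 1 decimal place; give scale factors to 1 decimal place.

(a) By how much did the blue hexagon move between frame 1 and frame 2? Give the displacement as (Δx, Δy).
(3.1, -0.2)

The blue hexagon was at (3.1, 3.9) in frame 1 and (6.2, 3.7) in frame 2.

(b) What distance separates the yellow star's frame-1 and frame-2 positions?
2.9

The yellow star moved from (1.4, 1.6) to (1.0, 4.5), a distance of √(0.4² + 2.9²) ≈ 2.9.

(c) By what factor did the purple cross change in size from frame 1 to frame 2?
0.6×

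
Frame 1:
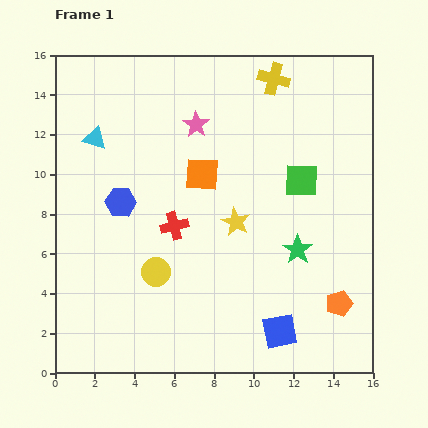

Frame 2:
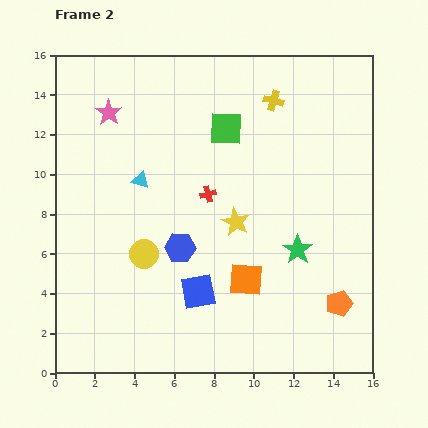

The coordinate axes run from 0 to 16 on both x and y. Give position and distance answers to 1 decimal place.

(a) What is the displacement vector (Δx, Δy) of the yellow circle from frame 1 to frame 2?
(-0.6, 0.9)

The yellow circle was at (5.1, 5.1) in frame 1 and (4.5, 6.0) in frame 2.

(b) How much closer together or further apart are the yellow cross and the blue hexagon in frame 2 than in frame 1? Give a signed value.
-1.1

Distance in frame 1: 9.9. Distance in frame 2: 8.8.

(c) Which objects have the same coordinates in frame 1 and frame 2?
the yellow star, the green star, the orange pentagon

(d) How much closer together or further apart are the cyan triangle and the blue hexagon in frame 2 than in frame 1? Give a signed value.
+0.4

Distance in frame 1: 3.5. Distance in frame 2: 3.9.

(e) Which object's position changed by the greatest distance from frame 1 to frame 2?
the orange square

(moved 5.7; next 4.6)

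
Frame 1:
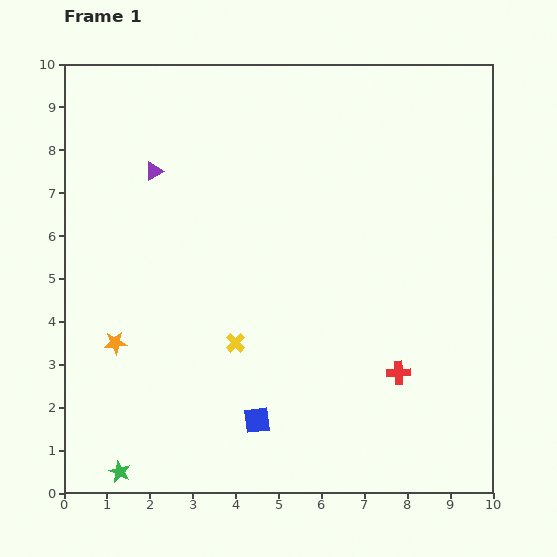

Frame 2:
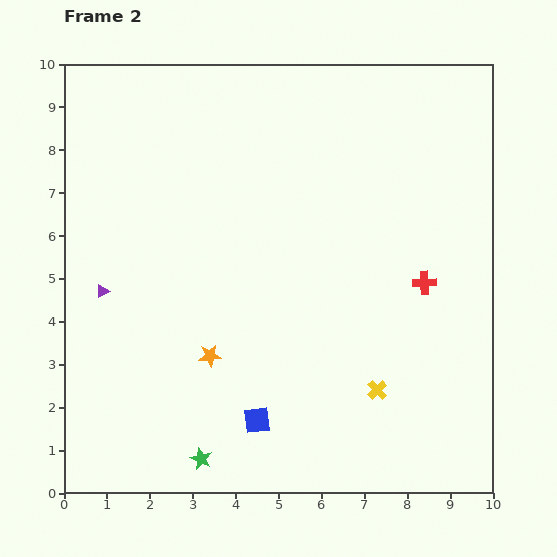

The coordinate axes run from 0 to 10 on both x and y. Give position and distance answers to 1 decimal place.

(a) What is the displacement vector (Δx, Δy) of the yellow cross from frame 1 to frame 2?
(3.3, -1.1)

The yellow cross was at (4.0, 3.5) in frame 1 and (7.3, 2.4) in frame 2.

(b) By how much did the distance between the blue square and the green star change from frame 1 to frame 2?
-1.8

Distance in frame 1: 3.4. Distance in frame 2: 1.6.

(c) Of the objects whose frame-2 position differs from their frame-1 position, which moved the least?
the green star

(moved 1.9)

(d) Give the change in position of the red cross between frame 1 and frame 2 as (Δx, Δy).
(0.6, 2.1)

The red cross was at (7.8, 2.8) in frame 1 and (8.4, 4.9) in frame 2.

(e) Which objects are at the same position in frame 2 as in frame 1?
the blue square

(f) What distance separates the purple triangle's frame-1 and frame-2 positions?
3.0

The purple triangle moved from (2.1, 7.5) to (0.9, 4.7), a distance of √(1.2² + 2.8²) ≈ 3.0.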